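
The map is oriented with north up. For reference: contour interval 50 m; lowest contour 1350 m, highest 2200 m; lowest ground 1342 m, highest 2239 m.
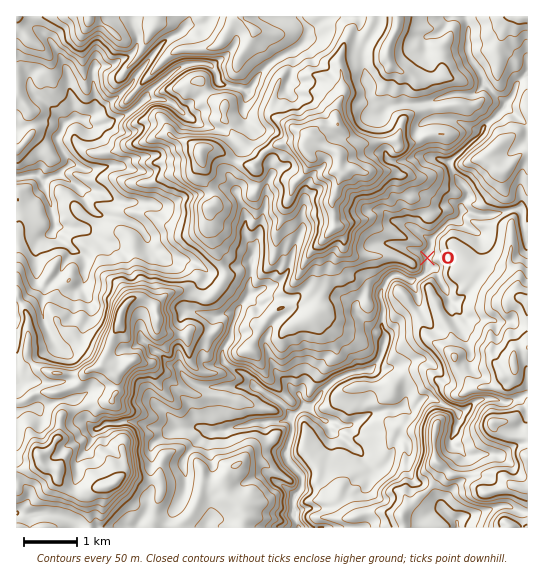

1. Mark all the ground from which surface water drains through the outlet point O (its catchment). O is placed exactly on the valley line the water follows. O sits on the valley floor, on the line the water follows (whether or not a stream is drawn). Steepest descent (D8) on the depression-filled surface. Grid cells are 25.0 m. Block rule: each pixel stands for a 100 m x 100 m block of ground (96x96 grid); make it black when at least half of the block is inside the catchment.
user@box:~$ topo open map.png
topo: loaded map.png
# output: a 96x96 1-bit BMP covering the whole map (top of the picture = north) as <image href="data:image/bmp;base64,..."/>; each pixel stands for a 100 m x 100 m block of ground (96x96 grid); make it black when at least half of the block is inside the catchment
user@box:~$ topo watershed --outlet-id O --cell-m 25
<image width="96" height="96" href="data:image/bmp;base64,Qk2+BAAAAAAAAD4AAAAoAAAAYAAAAGAAAAABAAEAAAAAAIAEAAATCwAAEwsAAAIAAAAAAAAA////AAAAAAAAAAAAAAAAAAAAAAAAAAAAAAAAAAAAAAAAAAAAAAAAAAAAAAAAAAAAAAAAAAAAAAAAAAAAAAAAAAAAAAAAAAAAAAAAAAAAAAAAAAAAAAAAAAAAAAAAAAAAAAAAAAAAAAAAAAAAAAAAAAAAAAAAAAAAAAAAAAAAAAAAAAAAAAAAAAAAAAAAAAAAAAAAAAAAAAAAAAAAAAAAAAAAAAAAAAAAAAAAAAAAAAAAAAAAAAAAAAAAAAAAAAAAAAAAAAAAAAAAAAAAAAAAAAAAAAAAAAAAAAAAAAAAAAAAAAAAAAAAAAAAAAAAAAAAAAAAAAAAAAAAAAAAAAAAAAAAAAAAAAAAAAAAAAAAAAAAAAAAAAAAAAAAAAAAAAAAAAAAAAAAAAAAAAAAAAAAAAAAAAAAAAAAAAAAAAAAAAAAAAAAAAAAAAAAAAAAAAAAAAAAAAAAAAAAAAAAAAAAAAAAAAAAAAAAAAAAAAAAAAAAAAAAAAAAAAAAAAAAAAAAAAAAAAAAAAAAAAAAAAAAAAAAAAAAAAAAAAAAAAAAAAAAAAAAAAAAAAAAAAAAAAAAAAAAAAAAAAAAAAAAAAAAAAAAAAAAAAAAAAAAAAAAAAAAAAAAAAAAAAAAAAAAAAAAAAAAAAAAAAAAAAAAAAAAAAAAAAAAAAAAAAAAAAAAAAAAAAAAAAAAAAAAAAAAAAAAAAAAAAAAAAcAAAAAAAAAAAAAAA8AAAAAAAAAAAAAAB8AAAAAAAAAAAAAAD8AAAAAAAAAAAAAAH8AAAAAAAAAAAAAB/8AAAAAAAAAAAAAD/8AAAAAAAAAAAD7//8AAAAAAAAAAf////8AAAAAAAAAA/////8AAAAAAAAAB/////8AAAAAAAAAB/////8AAAAAAAAAB/////8AAAAAAAAAD/////8AAAAAAAAAH/////8AAAAAAAAAD/////8AAAAAAAAAH/////8AAAAAAAAAH/////8AAAAAAAAAH/////8AAAAAAAAAD/////8AAAAAAAAAD/////8AAAAAAAAAD/////8AAAAAAAAAB/////8AAAAAAAAAB/////8AAAAAAAAAD/////8AAAAAAAAAD/////8AAAAAAAAAB/////8AAAAAAAAAD/////8AAAAAAAAAP/////8AAAAAAAAA//////8AAAAAAAAA//////8AAAAAAAAA//////8AAAAAAAAAD/////8AAAAAAAAAD/////8AAAAAAAAAD/////8AAAAAAAAAD/////8AAAAAAAAAD/////8AAAAAAAAAB/////8AAAAAAAAAB/////8AAAAAAAAAB/////8AAAAAAAAAB/////8AAAAAAAAAB/////8AAAAAAAAAB/////8AAAAAAAAAB/////8AAAAAAAAAD/////8AAAAAAAAAB/////8AAAAAAAAAB/////8AAAAAAAAAAP////8AAAAAAAAAAH////8AAAAAAAAAAH////8AAAAAAAAAAD////8AAAAAAAAAAD////8AAAAAAAAAAB////8="/>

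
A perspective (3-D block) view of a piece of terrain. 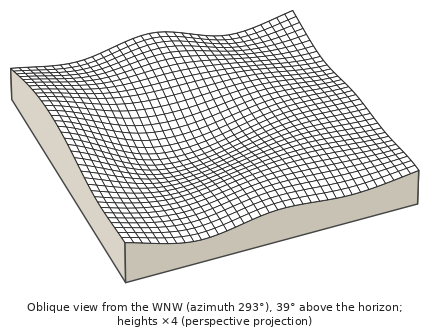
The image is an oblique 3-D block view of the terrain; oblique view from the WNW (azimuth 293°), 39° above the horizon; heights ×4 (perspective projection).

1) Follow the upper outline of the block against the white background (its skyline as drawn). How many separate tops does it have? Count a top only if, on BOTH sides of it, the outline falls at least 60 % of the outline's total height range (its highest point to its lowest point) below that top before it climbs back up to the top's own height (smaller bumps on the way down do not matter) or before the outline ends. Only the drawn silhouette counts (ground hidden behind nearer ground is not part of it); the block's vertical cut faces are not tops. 0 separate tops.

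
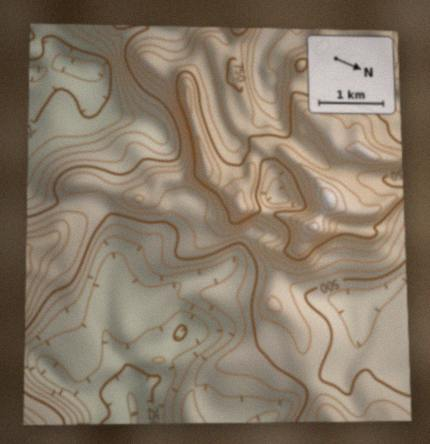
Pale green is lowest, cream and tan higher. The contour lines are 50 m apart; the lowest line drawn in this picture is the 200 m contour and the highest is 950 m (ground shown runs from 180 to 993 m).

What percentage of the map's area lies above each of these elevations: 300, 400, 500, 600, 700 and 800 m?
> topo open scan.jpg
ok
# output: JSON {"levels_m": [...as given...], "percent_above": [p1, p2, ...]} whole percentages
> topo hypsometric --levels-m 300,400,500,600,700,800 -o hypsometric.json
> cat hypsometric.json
{"levels_m": [300, 400, 500, 600, 700, 800], "percent_above": [88, 72, 52, 33, 21, 9]}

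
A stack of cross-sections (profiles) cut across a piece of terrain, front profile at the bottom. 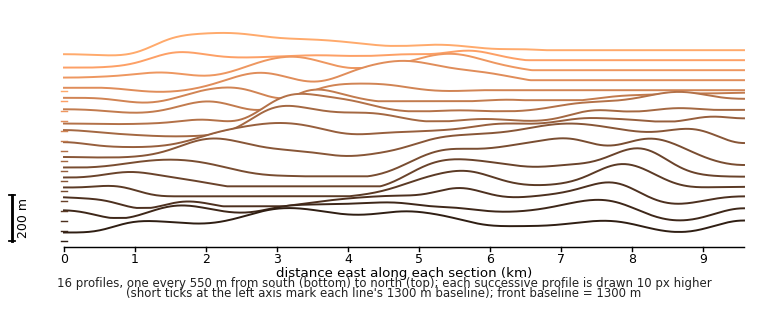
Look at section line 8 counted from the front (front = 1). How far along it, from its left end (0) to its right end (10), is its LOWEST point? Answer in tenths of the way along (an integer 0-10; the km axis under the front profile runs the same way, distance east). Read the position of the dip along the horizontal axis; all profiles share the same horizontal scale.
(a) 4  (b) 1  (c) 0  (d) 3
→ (b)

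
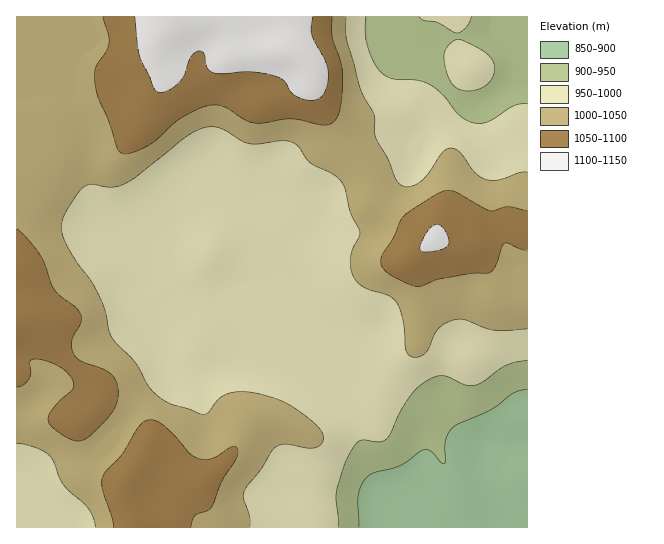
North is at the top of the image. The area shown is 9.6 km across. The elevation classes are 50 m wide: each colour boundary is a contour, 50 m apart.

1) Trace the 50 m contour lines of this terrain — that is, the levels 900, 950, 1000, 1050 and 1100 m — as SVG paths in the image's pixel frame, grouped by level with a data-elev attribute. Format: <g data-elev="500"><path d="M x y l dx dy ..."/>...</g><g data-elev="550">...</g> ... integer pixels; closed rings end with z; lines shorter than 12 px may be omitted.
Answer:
<g data-elev="900"><path d="M359 527l-1-33 4-11 7-7 6-4 24-6 26-16 6 1 10 11 4 1 0-22 4-8 4-6 38-18 23-16 13-4"/></g><g data-elev="950"><path d="M338 527l-2-36 8-25 7-16 6-7 4-3 18 2 8-4 16-31 15-20 12-8 11-3 8 1 17 8 9 0 8-3 23-17 9-3 12-2"/><path d="M527 104l-14 2-19 13-9 4-10 0-9-3-9-7-15-19-12-9-13-5-24-1-12-7-7-10-7-16-2-12 1-17"/><path d="M461 90l12 1 12-5 7-8 3-11-3-8-6-6-16-9-12-5-5 2-6 6-3 6 0 6 2 12 4 10 5 6z"/><path d="M419 17l6 4 13 2 19 10 4-1 5-5 5-10"/></g><g data-elev="1000"><path d="M250 527l0-10-6-18 0-6 3-7 14-17 10-18 6-5 6-2 24 4 10-1 4-2 2-4-1-8-9-11-22-16-13-7-17-5-19-2-15 2-8 4-10 14-6 3-34-12-16-12-6-7-12-21-24-26-6-27-7-16-7-13-17-23-11-21-2-11 3-9 11-20 8-10 8-3 22 3 13-4 12-8 48-38 11-6 9-4 8 0 7 1 21 13 8 3 9 0 23-3 9 1 7 4 12 17 24 12 9 10 8 28 9 20-9 22-1 10 2 9 4 7 6 5 26 9 9 8 5 15 4 31 3 6 8 2 7-3 5-5 5-14 4-6 7-5 9-4 11 0 20 8 10 2 32-1"/><path d="M17 444l8 0 10 3 9 4 6 5 4 6 9 23 21 18 6 8 4 8 1 8"/><path d="M527 172l-8 1-21 7-12-1-11-6-16-21-5-3-4-1-8 5-13 20-10 9-10 5-6-1-4-2-4-6-7-19-13-22-1-22-13-25-14-48-1-11 0-14"/></g><g data-elev="1050"><path d="M191 527l4-12 12-4 5-5 10-25 15-23 0-9-2-3-4 1-14 9-7 3-12-1-9-5-13-16-12-11-7-5-7-1-5 1-6 5-17 28-15 16-4 7-1 12 10 28 2 10"/><path d="M17 387l7-2 5-6 2-6-1-11 3-3 6 0 10 3 17 9 6 8 1 8-20 22-4 6-1 6 3 5 6 5 12 7 8 3 5-1 5-2 17-16 10-13 4-12-1-14-6-9-9-5-21-8-7-7-2-5 0-7 9-19 0-9-5-7-15-11-6-6-15-35-14-18-9-8"/><path d="M527 211l-18-4-19 4-35-19-6-2-6 1-14 8-26 18-10 21-10 16-2 8 2 7 8 6 19 10 9 1 22-7 29-5 20-2 5-6 7-20 3-3 4 0 12 6 6 1"/><path d="M103 17l6 18 0 8-3 8-11 18 0 17 3 11 11 25 8 25 4 6 4 1 9-2 13-6 10-6 24-22 17-9 12-4 8 0 7 2 19 12 10 4 9 0 27-4 32 6 5 0 6-2 4-5 3-8 3-32-2-16-9-25 0-20"/></g><g data-elev="1100"><path d="M421 251l16 0 10-5 2-4-1-4-6-11-7-2-6 5-8 15-1 4z"/><path d="M135 17l4 38 15 34 4 3 9-1 11-8 6-8 7-18 4-4 4-2 4 2 4 14 6 6 9 1 28-2 23 3 11 6 6 10 5 4 8 4 8 1 7-1 5-5 4-8 1-9-2-15-14-28 1-17"/></g>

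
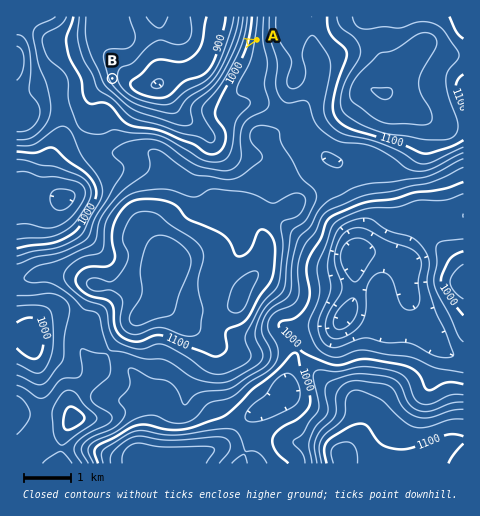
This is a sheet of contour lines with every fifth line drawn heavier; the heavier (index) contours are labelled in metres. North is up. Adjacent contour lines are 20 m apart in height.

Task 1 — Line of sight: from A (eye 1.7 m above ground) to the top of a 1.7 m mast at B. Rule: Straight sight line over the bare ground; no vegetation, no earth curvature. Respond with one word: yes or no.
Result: yes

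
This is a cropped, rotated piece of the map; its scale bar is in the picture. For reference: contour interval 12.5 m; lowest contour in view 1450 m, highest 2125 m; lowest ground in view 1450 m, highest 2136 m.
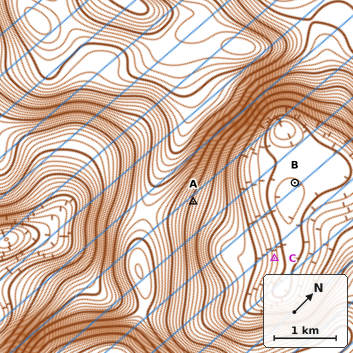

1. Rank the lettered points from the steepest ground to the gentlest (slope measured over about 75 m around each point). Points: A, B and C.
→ A C B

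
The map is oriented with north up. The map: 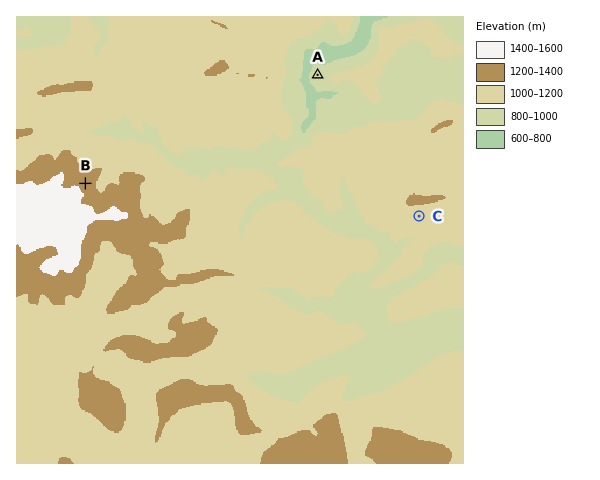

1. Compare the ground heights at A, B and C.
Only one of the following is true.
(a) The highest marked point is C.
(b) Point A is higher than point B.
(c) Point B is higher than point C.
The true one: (c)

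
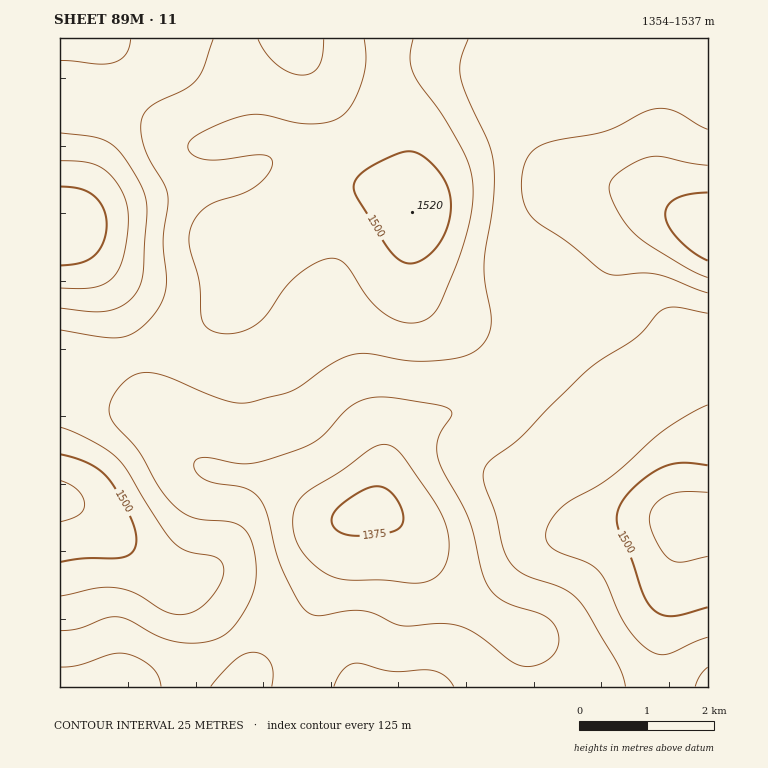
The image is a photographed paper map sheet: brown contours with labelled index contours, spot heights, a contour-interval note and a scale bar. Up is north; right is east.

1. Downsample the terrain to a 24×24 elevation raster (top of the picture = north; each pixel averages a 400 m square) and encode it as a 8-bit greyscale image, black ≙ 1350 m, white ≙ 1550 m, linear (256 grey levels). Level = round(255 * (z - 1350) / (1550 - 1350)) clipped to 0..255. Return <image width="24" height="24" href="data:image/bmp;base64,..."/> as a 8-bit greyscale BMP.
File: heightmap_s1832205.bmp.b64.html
<image width="24" height="24" href="data:image/bmp;base64,Qk12BgAAAAAAADYEAAAoAAAAGAAAABgAAAABAAgAAAAAAEACAAATCwAAEwsAAAABAAAAAAAAAAAAAAEBAQACAgIAAwMDAAQEBAAFBQUABgYGAAcHBwAICAgACQkJAAoKCgALCwsADAwMAA0NDQAODg4ADw8PABAQEAAREREAEhISABMTEwAUFBQAFRUVABYWFgAXFxcAGBgYABkZGQAaGhoAGxsbABwcHAAdHR0AHh4eAB8fHwAgICAAISEhACIiIgAjIyMAJCQkACUlJQAmJiYAJycnACgoKAApKSkAKioqACsrKwAsLCwALS0tAC4uLgAvLy8AMDAwADExMQAyMjIAMzMzADQ0NAA1NTUANjY2ADc3NwA4ODgAOTk5ADo6OgA7OzsAPDw8AD09PQA+Pj4APz8/AEBAQABBQUEAQkJCAENDQwBEREQARUVFAEZGRgBHR0cASEhIAElJSQBKSkoAS0tLAExMTABNTU0ATk5OAE9PTwBQUFAAUVFRAFJSUgBTU1MAVFRUAFVVVQBWVlYAV1dXAFhYWABZWVkAWlpaAFtbWwBcXFwAXV1dAF5eXgBfX18AYGBgAGFhYQBiYmIAY2NjAGRkZABlZWUAZmZmAGdnZwBoaGgAaWlpAGpqagBra2sAbGxsAG1tbQBubm4Ab29vAHBwcABxcXEAcnJyAHNzcwB0dHQAdXV1AHZ2dgB3d3cAeHh4AHl5eQB6enoAe3t7AHx8fAB9fX0Afn5+AH9/fwCAgIAAgYGBAIKCggCDg4MAhISEAIWFhQCGhoYAh4eHAIiIiACJiYkAioqKAIuLiwCMjIwAjY2NAI6OjgCPj48AkJCQAJGRkQCSkpIAk5OTAJSUlACVlZUAlpaWAJeXlwCYmJgAmZmZAJqamgCbm5sAnJycAJ2dnQCenp4An5+fAKCgoAChoaEAoqKiAKOjowCkpKQApaWlAKampgCnp6cAqKioAKmpqQCqqqoAq6urAKysrACtra0Arq6uAK+vrwCwsLAAsbGxALKysgCzs7MAtLS0ALW1tQC2trYAt7e3ALi4uAC5ubkAurq6ALu7uwC8vLwAvb29AL6+vgC/v78AwMDAAMHBwQDCwsIAw8PDAMTExADFxcUAxsbGAMfHxwDIyMgAycnJAMrKygDLy8sAzMzMAM3NzQDOzs4Az8/PANDQ0ADR0dEA0tLSANPT0wDU1NQA1dXVANbW1gDX19cA2NjYANnZ2QDa2toA29vbANzc3ADd3d0A3t7eAN/f3wDg4OAA4eHhAOLi4gDj4+MA5OTkAOXl5QDm5uYA5+fnAOjo6ADp6ekA6urqAOvr6wDs7OwA7e3tAO7u7gDv7+8A8PDwAPHx8QDy8vIA8/PzAPT09AD19fUA9vb2APf39wD4+PgA+fn5APr6+gD7+/sA/Pz8AP39/QD+/v4A////AFtVU19ve4OCeneAhIGBfHBlYmZue42ThW9pZ3J8fn59dG92dG5wbWVdW2FwhpylmoiAgJCZkYJ2amJmZF1cXVtaXWZ7lrC7t6Canaeroo93YlNNTUlIT1pmcHqMor3NzLq3t7Goo5Z3Vj80MzM2Rl55i5WdrMfb3NHOxa2ZkotvSS4jIiQsRGWEmKOquNLk6OHWv5yBd3NjRiweGh8wTm+HlqCqu9bm6tzLq4VrYmBbUEEwIylCYHqKkpabqcLU17+uk3RkYGJiXVdKOjxTaXiEjZCPlaa2uZ+Qe2tobHJxbGRZTEtYY2p0goqLjZahppSIdW5zen9+enFkXFxgYmVsd4KHio+WnZiQgX6EiYmGhH50cHFzcnBvc3mBh4uPlo+KhouTl5aRjYmEg4eJhn92cnJ2foWLkHJudISWoKSelI6OlJ2dk4Z5cGtqcHuFh0pMWnWRo6qnm5OWoq6rmoZ0amdlZm90aiUwSm+Spq6upp2eq7q4o4ZwZ2VhXVtROQ0eQXCWqrC0s6uotcnKsYtvZWFaUEItFQwcP2yRo6mvtrW0wtTVvJNwX1dPQzIfESEtS3KOmp2jrba8xtDOupZxWE1GPjMqJ0FIYYSZn5+fpK20vMLAr5FyXFJNSEA+Q2Blc4qZoKOioqOnsLi1oYVxZ2RhW1JRWW5xd4CJkZmbl5WcqbCnknpua2xua2ViaGlpbXR7hIyMhIWSo6eah3ZsaWlscHFycVtZYG52f4WBeX2PoaSXhnhuamhob3h6dA=="/>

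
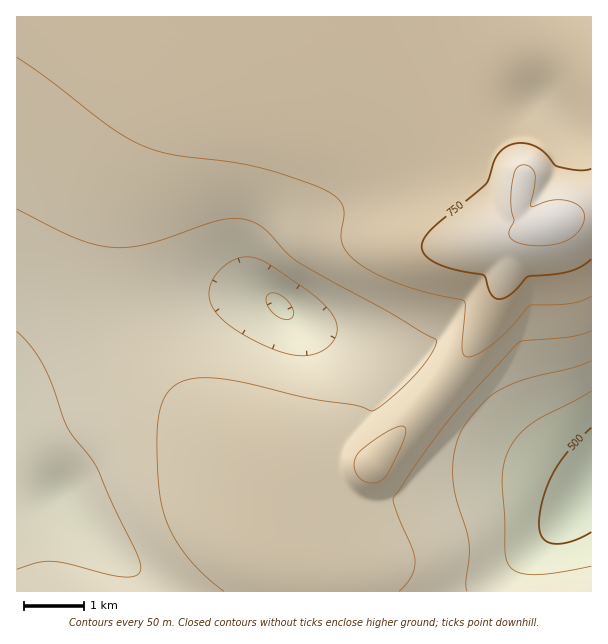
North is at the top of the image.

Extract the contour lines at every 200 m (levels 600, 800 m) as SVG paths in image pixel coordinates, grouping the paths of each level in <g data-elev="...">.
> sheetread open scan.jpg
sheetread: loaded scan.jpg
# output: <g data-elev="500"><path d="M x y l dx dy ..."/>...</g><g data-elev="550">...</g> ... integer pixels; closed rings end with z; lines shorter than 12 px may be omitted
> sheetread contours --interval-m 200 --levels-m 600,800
<g data-elev="600"><path d="M467 591l-1-9 3-25 0-15-13-45-3-23 2-24 7-21 21-26 9-8 9-6 24-10 47-11 19-7"/><path d="M290 354l-21-7-25-12-18-12-11-12-6-12 1-12 6-13 12-11 9-5 8-1 9 1 9 3 48 32 12 10 9 11 4 9 1 7-2 8-5 7-8 6-10 4-10 1z"/><path d="M17 331l15 16 12 19 9 20 13 39 6 10 18 22 7 11 16 38 23 46 5 15-1 5-2 3-10 2-17-2-42-11-16-3-15 2-21 6"/></g><g data-elev="800"><path d="M526 245l23 0 18-5 7-4 6-6 4-8 1-6-2-6-4-4-13-6-15 0-20 7 0-3 4-18 0-12-4-6-7-3-7 3-4 9-2 24 3 20-5 12 1 4 3 3z"/></g>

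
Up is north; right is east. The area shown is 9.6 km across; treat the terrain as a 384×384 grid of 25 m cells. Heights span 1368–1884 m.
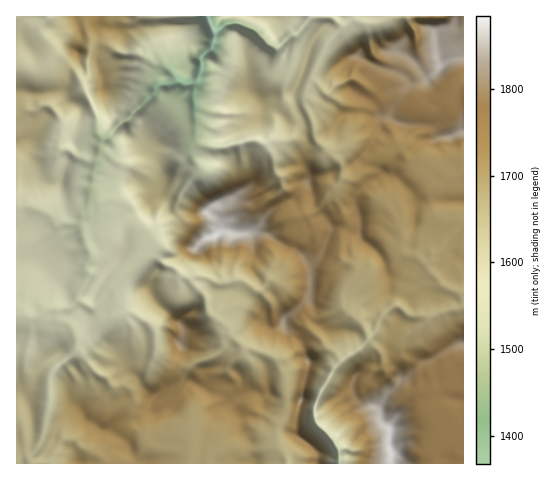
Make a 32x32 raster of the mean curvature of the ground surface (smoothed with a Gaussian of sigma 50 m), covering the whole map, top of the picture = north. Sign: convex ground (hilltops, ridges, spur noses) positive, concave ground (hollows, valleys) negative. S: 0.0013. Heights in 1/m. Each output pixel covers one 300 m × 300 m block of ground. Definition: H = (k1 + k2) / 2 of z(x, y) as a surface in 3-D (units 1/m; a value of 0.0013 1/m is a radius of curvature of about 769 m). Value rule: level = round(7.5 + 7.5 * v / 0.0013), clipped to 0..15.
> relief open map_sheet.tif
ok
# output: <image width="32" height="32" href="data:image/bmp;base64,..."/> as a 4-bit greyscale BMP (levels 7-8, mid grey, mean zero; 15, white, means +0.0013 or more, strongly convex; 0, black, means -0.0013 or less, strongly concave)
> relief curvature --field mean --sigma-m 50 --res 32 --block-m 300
<image width="32" height="32" href="data:image/bmp;base64,Qk12AgAAAAAAAHYAAAAoAAAAIAAAACAAAAABAAQAAAAAAAACAAATCwAAEwsAABAAAAAAAAAAAAAAABEREQAiIiIAMzMzAERERABVVVUAZmZmAHd3dwCIiIgAmZmZAKqqqgC7u7sAzMzMAN3d3QDu7u4A////AHdnp3eIiHh4iIZPcomqZ4iVpmdphnd4d5dW/gWHuHd3eHiKyHZneGiGW6BVeLh3d3k6qGh7l2iJmHbAqomKZ3eZK4h5XHlWmXqD8OqLlHeJmSx4dnfHupiYgvE7Zqhnd2sppWmjhmqId4TICfZMl3hotVmJhllTZ1hF7GFqZZuGiItWuXc/uWhWZ6RnRaZmnIdnd2h2S7hVmrxnu5SodmhnZ5hmZH/DZ3xtZ2VYWWVneHhXdnujhodpZqtmiIaZl3iJW2afZneIZYSahneXeGZ4iHa1TJREZIhWmnh1p4eIiIiFmVV4WVaIVbp2Vpd3iHeIdnl2Kftpd3uXloxniHiIeGh5dWd8y8qmdrfFdoeHiGdoeWdWWYhrVme0xnamd2Z4dnZek5/HZKp3Z7Vmp5mImXWGmLZHrcdmmkamWJZ3iXt1l7e5QDebNsq0ashnd3lbZYVok3eLiEq0Z7d4Z3eYVodmubk2M3RmplV5ZYdlimaWHKqIWLxmRqWmaHZpzHqTo7JbdleIm2mVmWqaqGhlS9LKJnhXeHqGZ4d4d2dou7s36YKKaHupmVhLxohnZ3VbN7l3cmSHtmWkplh4i3VnV4ebhkezprh2wrx6dpbHiVf2ZDZ4kzi6Cqc688poiJZ1p3yXeIkf0MJdRHaeOoeHaJmIiJqRgRq6N5VVJFd5"/>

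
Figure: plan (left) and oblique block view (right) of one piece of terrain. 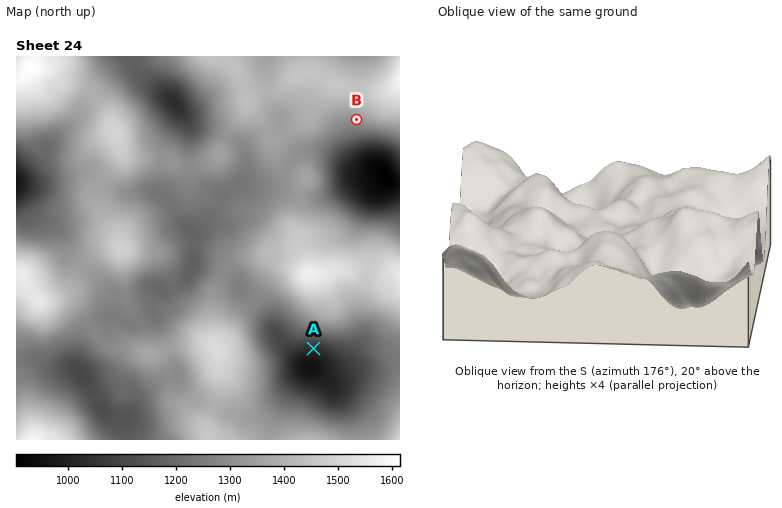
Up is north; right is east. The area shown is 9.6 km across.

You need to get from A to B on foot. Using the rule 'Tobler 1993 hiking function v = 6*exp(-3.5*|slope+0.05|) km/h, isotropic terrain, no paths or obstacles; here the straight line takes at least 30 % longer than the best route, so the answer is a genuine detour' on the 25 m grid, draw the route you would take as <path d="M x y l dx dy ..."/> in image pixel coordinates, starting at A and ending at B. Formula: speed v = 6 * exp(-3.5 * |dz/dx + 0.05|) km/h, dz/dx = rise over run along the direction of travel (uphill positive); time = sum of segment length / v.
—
<path d="M314 348l-2 0-14-8-4-4-16-32-4-4-20-42 0-6 34-70 0-4 10-18 20-20 8-4 4-4 26-12"/>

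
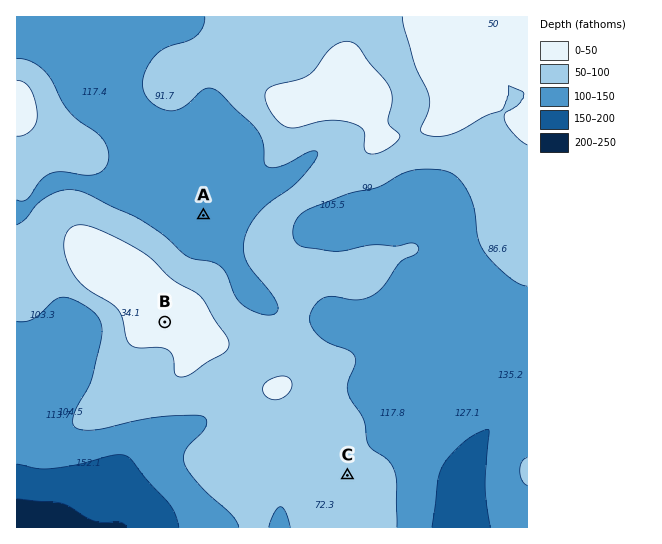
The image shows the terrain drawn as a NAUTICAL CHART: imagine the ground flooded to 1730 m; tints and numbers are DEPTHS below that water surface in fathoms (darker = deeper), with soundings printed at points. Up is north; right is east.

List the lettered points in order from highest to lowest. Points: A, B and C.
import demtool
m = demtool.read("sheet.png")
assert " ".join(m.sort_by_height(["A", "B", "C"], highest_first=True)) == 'B C A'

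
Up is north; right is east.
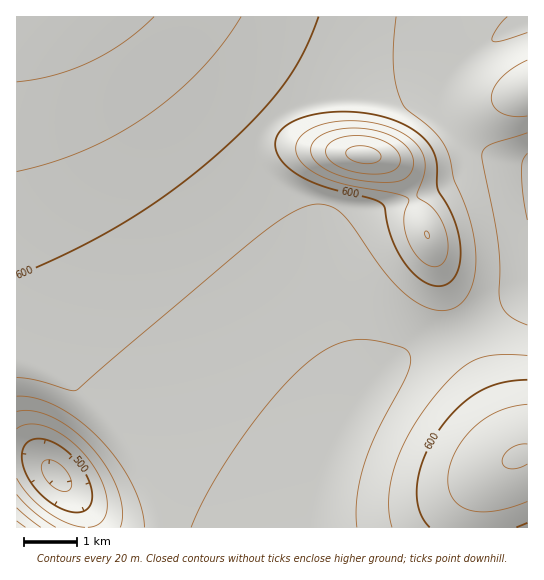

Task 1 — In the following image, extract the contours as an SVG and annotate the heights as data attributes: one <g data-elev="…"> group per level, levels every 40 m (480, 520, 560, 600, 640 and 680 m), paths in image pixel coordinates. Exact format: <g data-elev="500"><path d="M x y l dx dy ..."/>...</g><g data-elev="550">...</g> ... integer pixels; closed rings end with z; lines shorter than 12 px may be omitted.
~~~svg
<g data-elev="480"><path d="M63 491l-9-4-9-9-4-11 1-4 3-2 5-1 7 2 6 5 5 7 3 7 0 6-2 4z"/></g><g data-elev="520"><path d="M85 527l-18-4-20-12-17-14-13-19"/><path d="M17 429l6-4 8-1 10 1 10 4 21 13 19 20 12 23 3 10 1 11-1 8-4 7-7 5-7 1"/></g><g data-elev="560"><path d="M41 527l-24-19"/><path d="M191 527l15-32 23-38 28-39 28-33 22-22 20-14 19-8 19-2 17 3 21 6 6 5 2 8-5 16-27 52-14 33-8 35 0 30"/><path d="M17 396l18 2 22 8 21 14 21 18 18 21 15 24 9 24 3 20"/><path d="M527 325l-18-10-6-6-3-7-2-60-16-87 2-6 6-4 37-12"/><path d="M527 33l-25 8-9 0-1-3 3-7 12-14"/></g><g data-elev="600"><path d="M527 380l-26 3-23 9-21 17-20 24-14 26-6 27 0 12 2 12 4 9 7 8"/><path d="M436 286l10-1 9-8 5-14 0-16-2-13-4-15-16-30-1-23-2-11-4-8-6-8-12-10-16-8-20-6-22-3-22 0-20 3-18 5-13 9-5 8-2 9 3 9 7 10 13 10 17 8 19 7 36 8 12 5 3 4 7 31 10 21 8 11 9 8 8 5z"/><path d="M17 276l56-25 49-27 45-30 44-35 40-37 31-35 21-33 16-37"/></g><g data-elev="640"><path d="M527 444l-8 1-9 4-5 5-3 7 2 5 6 3 8-1 9-4"/><path d="M427 238l2 0 0-3-3-4-1 3z"/><path d="M374 182l25-1 7-3 5-6 3-9-2-9-6-8-8-7-11-5-12-4-25-2-12 1-12 4-8 4-6 6-1 7 1 7 5 6 7 6 22 8z"/><path d="M17 82l37-7 36-13 34-20 30-25"/></g><g data-elev="680"><path d="M362 163l15-1 4-4-1-4-6-5-9-3-11 0-7 4-1 4 3 4z"/></g>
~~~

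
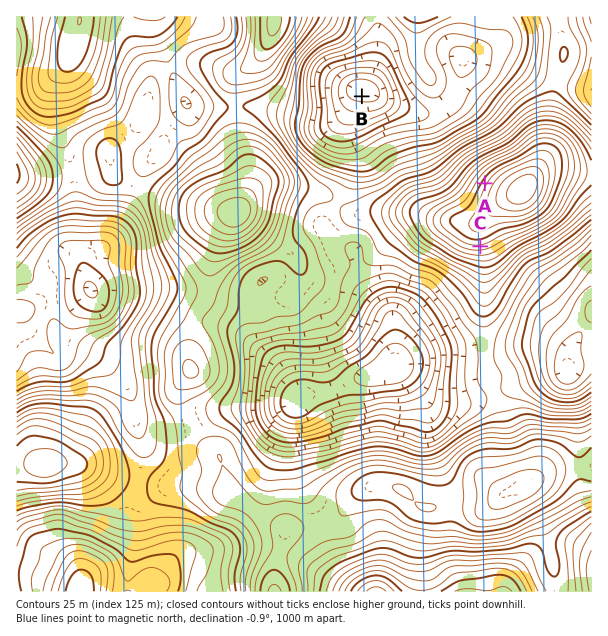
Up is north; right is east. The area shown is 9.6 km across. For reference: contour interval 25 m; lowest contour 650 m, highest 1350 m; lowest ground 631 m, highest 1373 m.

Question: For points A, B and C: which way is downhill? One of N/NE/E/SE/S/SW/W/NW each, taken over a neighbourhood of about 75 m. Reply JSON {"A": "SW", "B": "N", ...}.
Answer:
{"A": "NW", "B": "N", "C": "S"}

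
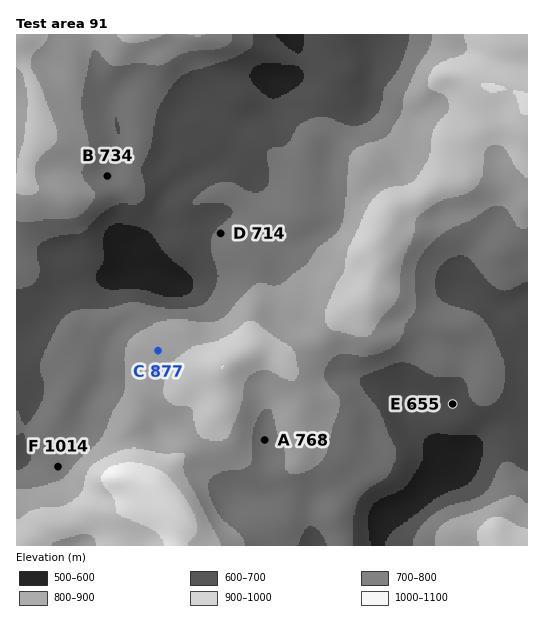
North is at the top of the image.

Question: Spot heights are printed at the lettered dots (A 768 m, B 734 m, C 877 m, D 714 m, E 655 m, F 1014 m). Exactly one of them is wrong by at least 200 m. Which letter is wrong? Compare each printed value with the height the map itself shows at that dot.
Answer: F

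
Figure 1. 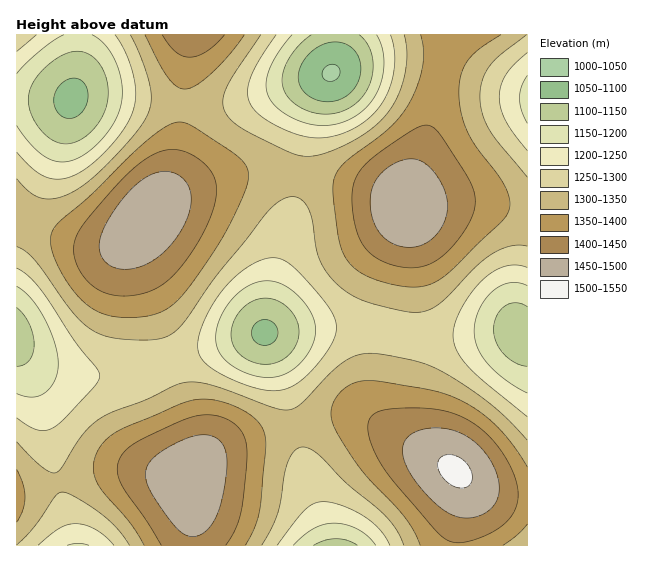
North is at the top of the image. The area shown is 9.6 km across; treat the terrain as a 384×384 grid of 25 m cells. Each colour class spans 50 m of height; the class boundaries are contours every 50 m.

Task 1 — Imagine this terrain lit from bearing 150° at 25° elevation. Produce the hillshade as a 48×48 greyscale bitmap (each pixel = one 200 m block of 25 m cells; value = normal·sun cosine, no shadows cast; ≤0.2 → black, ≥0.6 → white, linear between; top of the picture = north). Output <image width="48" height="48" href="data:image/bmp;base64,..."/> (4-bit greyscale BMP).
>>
<image width="48" height="48" href="data:image/bmp;base64,Qk32BAAAAAAAAHYAAAAoAAAAMAAAADAAAAABAAQAAAAAAIAEAAATCwAAEwsAABAAAAAAAAAAAAAAABEREQAiIiIAMzMzAERERABVVVUAZmZmAHd3dwCIiIgAmZmZAKqqqgC7u7sAzMzMAN3d3QDu7u4A////AO7d3MupmIiZq7zN3e7u7ty5iIiJq83d7t3d3MupmIiZq7zM3d3u7dy6mIiZq8zd3dzMzLuqmYmZqrvMzMzd3My6qZmaq8zd3cu7u7qpmZmZqru7u7u7zLu6qZmaq7zMzKqqqqmZmYiZmqu7u7u7u7qqqZmaqru7u5mZmZiIiIiImqu7u7qqqqqqmZmZmqqqqoiIiHd3d3d4iaq7u7qqmZmZmZiImZmZmYh3dmZmZmZniJq7u7qqmZmZiIiIiIiZiHd2ZlVVVVVWd4mru7qqmZiIh3d3d3eIiHdmVVRERERFVniaqqqpmYiId2ZmZmd3d2ZmVUREMzM0RWeImZmZmIiHdmVVVVZnd2ZmVUREMzMzNFZneIiIiId3ZlVERVVmZ2ZmVVVEQzMzM0RVZmZnd3d2ZVVERFVmZmZmZlVVVEMzMzREREVVVmZmZVVERVVmZmZmZmZmZVVERDMzMzM0RVVmVVVVVVZmZlZmZ3d3d2ZlVUQzMiIiNEVVVVVVZmZmZlZmd4iZmIh3ZmVEMiIiM0VVZmZmd3d2ZmZneJmqqpmYiHdlQzIiM0VWZmd3eIh3d2ZniJqru6qqqpmHZUMzNFVmd3eImZmId3d3iaq7u7u7u7uph2VUVWZ3iIiZqqqZiIh4iau8zMzMzMzLqYdmZneImZmqu7u6mYiImau8zMzN3d3dy6mHeImZmqq7vMzLqpmImau8zMzN3u7u3LqZiZmqq7u8zd3cu6mZmaq7zMzN3u7u3LqpmZqru7zM3d3dzKqZiZq7vMzN3e7u3LupmZqrvMzN3u7t3KqYiJmru8zM3d7t3LqZmZqrvMzd3u7t3KmYd4iau7zM3d3dzLqYiJmqvMzd3u7t3KmHd3eJq7zMzd3cy6mId4iaq8zN3e7dzKmHZmZ4mrvMzMzMu6mHd3iJqrzM3d3cy5h2VUVniau8zMzMu6mHd3eImqu8zMzMu5hlRDRFeJq7vMzLu6mId2Z3iaq7u7u7uodlQyI0V4mqu7u7u6qYd2ZneJmqqqqqqYdkMiEjRWiZqru7u6qYd2ZmZ4iZmqqpmXdkMhERJFZ4maqqqqqYdmVVZniJmZmZiHZkMhAAEkVniJmaqqmYdlREVWeIiIiIiHZlMhAAEjRWd4iImZiHZUMzRWZ4iIiIh3dlQhAAASRWZ3d3h3dmVDIiNFZ4iIiHd3dlQyEAASNVZ3d3dmZUMhERI0Z4iIiHd3d2VDIREjRWZ3d2ZlVDIQAAEkV4iYiIiIiHZUMiIjRmd3d3ZlVDIQAAAjV4mZmIiJmYdlQzM0VniJiHdmVDIQAAATV4mZmZmaqph2VERFZ4mqqZiHZUMhAAATVomqqqqru6qXZVVWeJq7u6qZh2VDEQEjVomqu7u8zLupdmZniavMzMy7qphlMiIjVomrvMzN3cy6h3ZniavN3d3dzLqXZDM0VomrzN3e7dzKmHd3iavN3u7u7dy5hlREVom8zd3u7t3LqYd4iavN3u7v/u3LqHZVZ4m83e7u7u3LqYiIiavM3u7v/+7cqYdmZ4m83e7g=="/>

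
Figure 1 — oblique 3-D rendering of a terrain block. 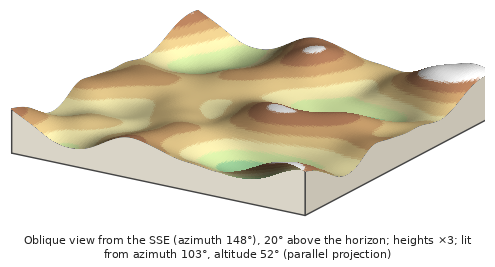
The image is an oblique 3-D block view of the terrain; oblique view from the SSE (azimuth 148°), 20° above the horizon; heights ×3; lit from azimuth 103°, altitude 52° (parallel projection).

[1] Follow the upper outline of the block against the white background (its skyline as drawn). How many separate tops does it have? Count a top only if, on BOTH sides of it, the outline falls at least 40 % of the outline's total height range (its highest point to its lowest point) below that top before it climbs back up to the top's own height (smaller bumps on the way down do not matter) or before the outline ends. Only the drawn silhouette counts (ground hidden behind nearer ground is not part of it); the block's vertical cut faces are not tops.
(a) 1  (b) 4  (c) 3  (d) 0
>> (a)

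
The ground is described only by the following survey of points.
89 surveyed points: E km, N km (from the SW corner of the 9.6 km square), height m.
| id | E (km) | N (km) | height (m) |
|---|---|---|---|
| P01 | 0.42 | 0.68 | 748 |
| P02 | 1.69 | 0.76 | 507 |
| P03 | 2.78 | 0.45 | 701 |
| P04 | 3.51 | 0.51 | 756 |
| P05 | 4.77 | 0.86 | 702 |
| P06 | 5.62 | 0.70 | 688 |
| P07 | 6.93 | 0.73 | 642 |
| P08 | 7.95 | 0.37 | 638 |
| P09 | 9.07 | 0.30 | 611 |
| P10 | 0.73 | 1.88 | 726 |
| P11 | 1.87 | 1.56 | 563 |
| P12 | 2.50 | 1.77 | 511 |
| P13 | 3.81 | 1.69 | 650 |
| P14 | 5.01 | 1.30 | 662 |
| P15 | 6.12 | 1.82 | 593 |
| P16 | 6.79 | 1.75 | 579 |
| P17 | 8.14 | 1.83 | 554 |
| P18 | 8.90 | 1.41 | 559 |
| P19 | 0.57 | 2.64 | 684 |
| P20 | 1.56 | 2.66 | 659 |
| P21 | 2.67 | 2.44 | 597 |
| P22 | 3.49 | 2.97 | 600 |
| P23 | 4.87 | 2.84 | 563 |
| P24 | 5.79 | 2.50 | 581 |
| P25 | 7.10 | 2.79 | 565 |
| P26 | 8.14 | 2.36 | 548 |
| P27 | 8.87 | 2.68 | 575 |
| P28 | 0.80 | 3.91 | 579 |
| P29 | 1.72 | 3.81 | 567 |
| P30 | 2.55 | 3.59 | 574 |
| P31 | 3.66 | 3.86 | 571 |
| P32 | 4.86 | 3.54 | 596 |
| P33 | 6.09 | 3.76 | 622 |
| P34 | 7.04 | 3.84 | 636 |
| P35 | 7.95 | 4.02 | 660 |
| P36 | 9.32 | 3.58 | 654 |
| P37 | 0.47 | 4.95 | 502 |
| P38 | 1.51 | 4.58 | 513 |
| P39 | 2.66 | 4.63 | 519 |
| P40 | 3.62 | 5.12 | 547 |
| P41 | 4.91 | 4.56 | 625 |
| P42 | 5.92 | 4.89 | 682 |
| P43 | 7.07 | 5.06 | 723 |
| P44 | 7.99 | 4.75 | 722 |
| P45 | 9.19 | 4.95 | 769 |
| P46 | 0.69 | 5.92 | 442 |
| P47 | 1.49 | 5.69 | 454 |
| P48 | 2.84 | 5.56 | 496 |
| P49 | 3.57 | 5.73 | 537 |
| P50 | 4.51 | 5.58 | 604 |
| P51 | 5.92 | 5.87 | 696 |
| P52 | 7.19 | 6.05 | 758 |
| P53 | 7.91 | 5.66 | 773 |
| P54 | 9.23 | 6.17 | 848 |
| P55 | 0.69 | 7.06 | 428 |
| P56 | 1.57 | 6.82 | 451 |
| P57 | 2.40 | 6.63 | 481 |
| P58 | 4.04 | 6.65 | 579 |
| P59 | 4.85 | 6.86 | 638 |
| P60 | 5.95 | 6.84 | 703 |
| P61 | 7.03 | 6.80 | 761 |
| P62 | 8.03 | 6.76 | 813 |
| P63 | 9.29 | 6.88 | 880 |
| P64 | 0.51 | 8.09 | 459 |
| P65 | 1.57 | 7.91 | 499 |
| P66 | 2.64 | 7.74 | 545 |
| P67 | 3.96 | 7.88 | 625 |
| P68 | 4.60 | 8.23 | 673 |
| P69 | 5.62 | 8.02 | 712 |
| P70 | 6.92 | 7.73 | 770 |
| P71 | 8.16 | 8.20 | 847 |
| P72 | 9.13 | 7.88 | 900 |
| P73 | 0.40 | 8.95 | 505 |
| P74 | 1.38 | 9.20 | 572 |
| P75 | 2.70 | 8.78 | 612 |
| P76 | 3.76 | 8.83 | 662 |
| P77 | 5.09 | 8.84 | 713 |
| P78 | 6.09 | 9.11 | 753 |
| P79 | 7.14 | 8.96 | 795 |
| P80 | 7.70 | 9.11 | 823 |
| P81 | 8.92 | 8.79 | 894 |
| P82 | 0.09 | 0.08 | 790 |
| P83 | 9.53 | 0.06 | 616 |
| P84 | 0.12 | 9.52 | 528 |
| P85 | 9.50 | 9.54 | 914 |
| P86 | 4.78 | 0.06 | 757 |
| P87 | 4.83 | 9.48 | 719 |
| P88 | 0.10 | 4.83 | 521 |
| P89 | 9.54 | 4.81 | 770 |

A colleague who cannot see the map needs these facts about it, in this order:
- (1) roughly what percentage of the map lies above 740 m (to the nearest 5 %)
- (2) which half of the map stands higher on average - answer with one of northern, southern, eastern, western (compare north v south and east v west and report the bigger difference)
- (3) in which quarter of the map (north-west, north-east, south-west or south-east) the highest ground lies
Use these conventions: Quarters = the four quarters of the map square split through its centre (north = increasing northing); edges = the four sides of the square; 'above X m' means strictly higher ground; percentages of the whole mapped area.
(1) Ground above 740 m makes up about 20 % of the sheet.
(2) Taken as a whole, the eastern half is higher than the western.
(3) The highest ground is in the north-east quarter.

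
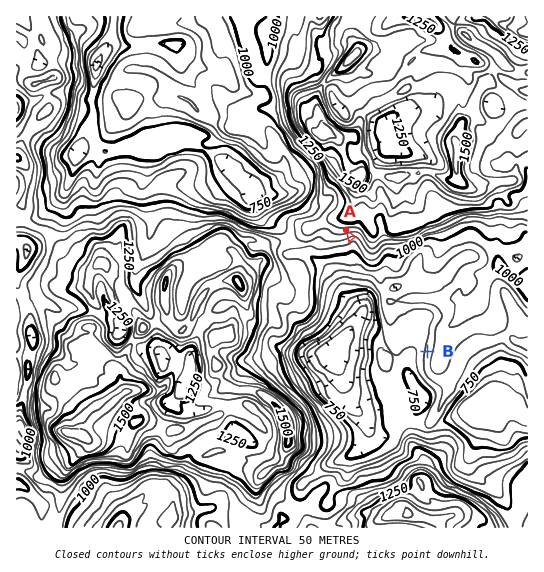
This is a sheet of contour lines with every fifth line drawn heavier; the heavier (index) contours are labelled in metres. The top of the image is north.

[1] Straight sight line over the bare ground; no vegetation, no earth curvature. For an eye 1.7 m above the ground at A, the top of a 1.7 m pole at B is in view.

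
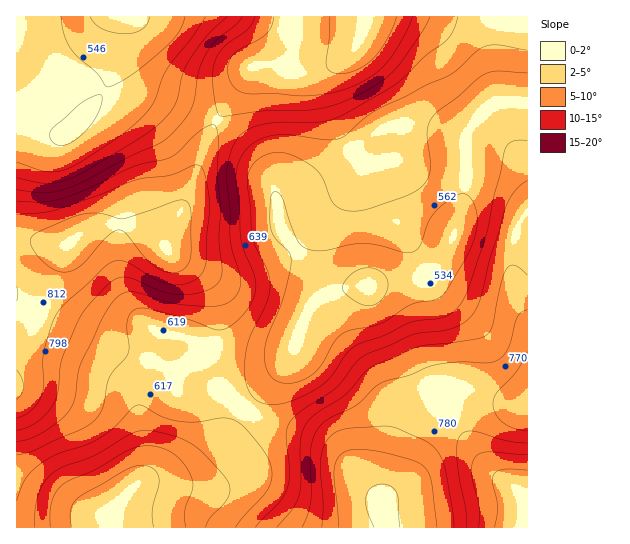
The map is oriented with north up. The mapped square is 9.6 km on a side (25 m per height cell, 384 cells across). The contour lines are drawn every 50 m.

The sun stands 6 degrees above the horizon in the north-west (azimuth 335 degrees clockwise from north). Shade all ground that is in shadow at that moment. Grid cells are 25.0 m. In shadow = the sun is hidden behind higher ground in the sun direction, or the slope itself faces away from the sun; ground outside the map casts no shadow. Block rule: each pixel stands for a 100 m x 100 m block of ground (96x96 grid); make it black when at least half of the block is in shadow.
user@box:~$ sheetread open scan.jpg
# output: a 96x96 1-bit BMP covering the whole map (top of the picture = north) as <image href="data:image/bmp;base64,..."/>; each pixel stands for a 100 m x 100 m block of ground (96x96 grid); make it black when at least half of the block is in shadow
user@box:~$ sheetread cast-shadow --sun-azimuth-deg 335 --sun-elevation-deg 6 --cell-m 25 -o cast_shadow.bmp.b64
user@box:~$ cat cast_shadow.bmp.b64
<image width="96" height="96" href="data:image/bmp;base64,Qk2+BAAAAAAAAD4AAAAoAAAAYAAAAGAAAAABAAEAAAAAAIAEAAATCwAAEwsAAAIAAAAAAAAA////AAAAAAAD//wAAAAAAAAAAAAD//4AAAAAAAAAAAAH//8AAAAAAAAAAAAP//8AAAAAAAAAAAAP//+AAAAAAAAAAAAf//+AAAAAAAAAAAEf///AAAAAAAAAAAMf///AAAAAAAAAAA8////gAAAAAAAAAB8////wAAAAAAAAAH9////wAAAAAAAAAP9////8AAAAAAAAAf//////AAAAAAAAA///////gAAAAAAAB///////gAAAAAAAB///////gAAAAAAAB///////wAAAAAAAA///////wAAAAAAAAP//////gAAAAAAAAA//////gAAAAAAAAAH/8P4fAAAAAAAAAAD/4AAAAAAAAAAAAAD/wAAAAAAAAAAAAAD/wAAAAAAAAAAAAAA/gAAAAAAAAAAAAAAPAAAAAAAAAAAAAAAAAAAAAAAAAAAAAAAAAAAAAAAAAAAAAAAAAAAAB8AAAAAAAAAAAAAAD+AAAAAAAAAAAAAAH/+AAAAAAAAAcAAAP//AAAAAAAAA8HgA///AAAAAAAAA8/4D///gAAAAAAAAd/+P///gAAAAAAAAL//////gAAAAAAAAH//////gAAAAAAAAH//////gAAAAAAAAP//////gAAAAAAAAP//////gAAAAAAAAP//////gAAAAAAAAP//////gAAAAAAAAP//////gAAAAAAAAP//////gAAAAAAAAP/////gAAAAAAAAAP////gAAAAAAAAAAP////AAAAAAAAAAAP///+AAAAAAAAAAAH///8AAAAAAAAAAAH/wB4AAAAAAAAAAAD/gAAAAAAeAAAAAAA+AAAAAAA+AAAAAAAcAAAAAAAcAAAAAAAAAAA8AAAAAAAAAAAAAAB+AAAAAAAAAAAAAAD+AAAAAAAAAAAAAAH+AAAAAAAAAAAAAAD+AAAAAAAAAAAAAAD8wAAAAAAAAAAAAAB58AAAAAAAAAAAAAAD/gAAAAAAAAAAAAAH/8AAAAAAAAAAAAAP/+AAAAAAAAAAAAAf//gAAAAAAAAAAAAf//4AAAAAAAAAAAA///+AAAAAAAAAAAA////AAAAAAAAAAAB///////gAAAAAAAA///////wAAAAAAAA///////4AAAAAAAA///////4AAAAAAAAf//////8AAAAAAAAf//////8AAAAAAAAP//////8AAAAAAAAP//////8AAAAAAAAH//////8AAAAAAAAH//////8AAAAAAAAH//////8AAAAAAAAD///////AAAAAAAAD///////gAAAAAAAB///////wAAAAAAAA8H/////4AAAAAAAAAA/////8AAAAAAAAAAP////8EAAAAAAAAAD////8MAAAAAAAAAA///P8cAAAAAAAAAAf//H8cAAAAAAAAAAH//D4EAAAAAAAAAAD//AAAAAAAAAAAAAB/+AAAAAAAAAAAAAA/+AAAAAAAAAAAAAA/+AAAAAAAAAAAAAAf8AAAAAAAAAAAAAAP8AAAAAAAAAAAAAAH8AAAAAAAAAAAAAAH4AAA="/>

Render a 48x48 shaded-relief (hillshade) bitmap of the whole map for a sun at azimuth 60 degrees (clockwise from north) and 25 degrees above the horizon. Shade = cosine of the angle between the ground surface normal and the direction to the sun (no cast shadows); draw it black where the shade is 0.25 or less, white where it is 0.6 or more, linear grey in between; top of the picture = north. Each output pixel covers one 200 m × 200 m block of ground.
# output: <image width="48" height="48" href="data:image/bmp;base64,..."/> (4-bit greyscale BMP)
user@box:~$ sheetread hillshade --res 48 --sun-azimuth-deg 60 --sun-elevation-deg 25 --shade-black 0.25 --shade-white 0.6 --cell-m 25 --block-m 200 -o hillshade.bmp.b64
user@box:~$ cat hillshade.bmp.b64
<image width="48" height="48" href="data:image/bmp;base64,Qk32BAAAAAAAAHYAAAAoAAAAMAAAADAAAAABAAQAAAAAAIAEAAATCwAAEwsAABAAAAAAAAAAAAAAABEREQAiIiIAMzMzAERERABVVVUAZmZmAHd3dwCIiIgAmZmZAKqqqgC7u7sAzMzMAN3d3QDu7u4A////ALzcupmHZmVDNWZVVWVTIjRWeJq83u3KmLzcupiHZlVERWZlVVVCESRWeJq83u3KmbzLqYh3ZlVVVmZmZVQhASRniJq83u3LmLu6mHd3dmVVVVVmZUMQADVniZq87+3Kh6qph2d3dmVUREVWVTEAAUZ4maq97+yodoiIdmd3dlRDM0VWVDEAAleJmqvN7tuGVWd3Zmd3dkMyM0VWVCAAA2iaqrvN7bhkM1ZmZmd3ZUMiNFVmVDEAJHmqqru8y5ZCIlZ3ZmeIdUMiNFZmVEIRNomqqqqrqXQyImeId3iIdkMzVmZmZVQzV4mZmZmZl2QyM3iZmYmZhkNFZ3dnd3ZVZ4iIiJmZh1RDRImqqqqqhkRWeHd4mZh3d3d3eJmIdmVVVaq8u6qqhlVniIeJqqmHdmVmeJmHdmZmZbvNy6qZhlV4iIiau6mHZURWiIiHd3d3ZrvMy6mYh2Z4iHiby6mHVDRXiIiIiIiHZbvMu6mIiHeIiHiry6mGVERniIiImZmHVaq7uqmZmZiId3iry6l2VFZ4iIiZqqmGRJmqqqmZqpiHdnibu6l2VWeJiImqqZh1RIiaqqqqqodlVWeau6mHZniZh4mqmIdURIiJqqqqqGVDNFaJu7qHd4mZd4mph2VERXd4mZmphjISI1aKu7qYeImYdnmYdUQ0V2ZniJmYYwABNGeazMuYeImYZniHZDM0aGZWeImXQAADVoms3cuYd4mHZWd3ZDIkeVVVZ4mGIAAleavO7cqYd4h2VVZ3ZDIkeURFZ4mFIAJYq83v/cqHd3dlRFaIdTEliURFZ5l1ISR6vd7//bmHd3ZVRFeZhTEliVVWeJmGRFeaze//7Kh2ZmZVVWiqljEkiXd3eJmHZmiaze//25dlZmZVZnmqhjETZ5mYiJmYd3iavO//24ZVZmZmd4mphjESVqqpmZmYiIiJrO//2oZVVmZnd4iYdkISRcy6mZmYiIiJrf//2nZVVVZnd3iIhlMjRd3LmIiIiJiJrf//yXVVVVZnd3iJh2Q0Vt3LmHd4iZmZrf/+uGVVVVZnd3iZmHVEVsy6mHd3iamYnO/sp2VVVVZ3eImqqXVFZruqh3Z3iJmHit7bl1VEVVZ4iJqrqXVFZ6qZh3d3eIh2ec3KhlRERWeIiZq7qXVVeJmIh3d2Z3dmaKuodkQ0RniZiJqqqHVWiYiIh3d2ZmZVZ4mHZUMzRniIiImZmHZnmYd3d3d3ZmVVVmdmVDM0RneId3iIiHd4mXd3d3d3ZlVERFVVRENEVWd3d3eIiIiIiHd3d3d3ZlVDMzNEVVRFVVZ3d3d3eIh3d3d3eIiHdlQzIiI0VmZVVVZ3eIh3eIh2ZneIiIiId2VDIhI1d3dmVVZ4iZh3eIhlVYiIiJmZh2VDMiJGiIh2ZWZ4mqmHeIdlVYiJmaqZmHZUMiRXiZh2VVZ5q6qIiIdlVZmZqqqpmHZUMzVneIh2VVZ5q7qYiYdmZpmaq6qZiHZUREVmVnd2VFZ4q7upmZh3Zpmau7qYh3ZURVZUNGd2VFZ4m7uqmZh3dw=="/>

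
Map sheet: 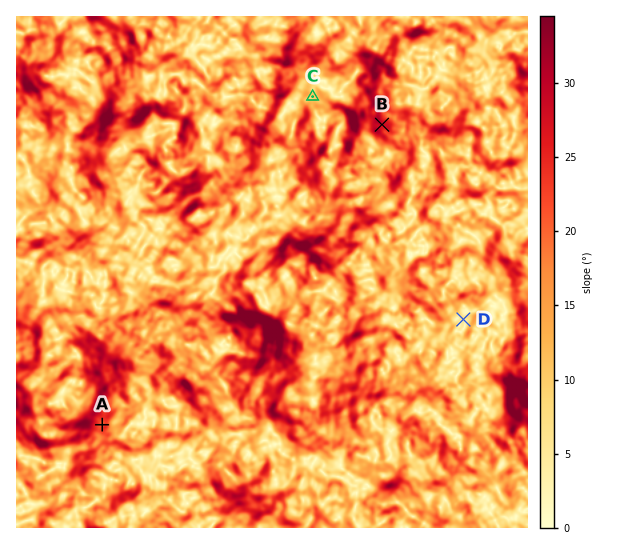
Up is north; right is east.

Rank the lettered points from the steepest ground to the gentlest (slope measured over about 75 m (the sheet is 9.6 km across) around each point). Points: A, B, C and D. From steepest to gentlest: B A C D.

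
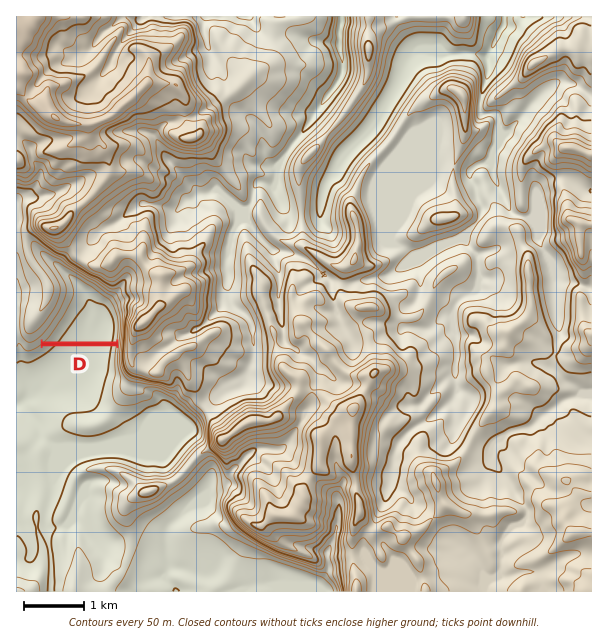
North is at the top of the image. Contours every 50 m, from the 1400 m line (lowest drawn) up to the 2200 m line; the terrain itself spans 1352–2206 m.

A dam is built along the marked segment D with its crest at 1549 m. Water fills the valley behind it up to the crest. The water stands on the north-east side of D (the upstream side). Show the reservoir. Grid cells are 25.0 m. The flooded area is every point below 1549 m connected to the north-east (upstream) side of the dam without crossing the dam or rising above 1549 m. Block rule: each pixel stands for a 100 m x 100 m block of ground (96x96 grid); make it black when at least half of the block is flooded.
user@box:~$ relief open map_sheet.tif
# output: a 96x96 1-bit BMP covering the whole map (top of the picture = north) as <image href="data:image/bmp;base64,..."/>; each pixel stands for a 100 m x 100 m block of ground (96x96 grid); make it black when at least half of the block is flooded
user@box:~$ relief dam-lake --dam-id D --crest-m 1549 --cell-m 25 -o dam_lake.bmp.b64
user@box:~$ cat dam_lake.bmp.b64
<image width="96" height="96" href="data:image/bmp;base64,Qk2+BAAAAAAAAD4AAAAoAAAAYAAAAGAAAAABAAEAAAAAAIAEAAATCwAAEwsAAAIAAAAAAAAA////AAAAAAAAAAAAAAAAAAAAAAAAAAAAAAAAAAAAAAAAAAAAAAAAAAAAAAAAAAAAAAAAAAAAAAAAAAAAAAAAAAAAAAAAAAAAAAAAAAAAAAAAAAAAAAAAAAAAAAAAAAAAAAAAAAAAAAAAAAAAAAAAAAAAAAAAAAAAAAAAAAAAAAAAAAAAAAAAAAAAAAAAAAAAAAAAAAAAAAAAAAAAAAAAAAAAAAAAAAAAAAAAAAAAAAAAAAAAAAAAAAAAAAAAAAAAAAAAAAAAAAAAAAAAAAAAAAAAAAAAAAAAAAAAAAAAAAAAAAAAAAAAAAAAAAAAAAAAAAAAAAAAAAAAAAAAAAAAAAAAAAAAAAAAAAAAAAAAAAAAAAAAAAAAAAAAAAAAAAAAAAAAAAAAAAAAAAAAAAAAAAAAAAAAAAAAAAAAAAAAAAAAAAAAAAAAAAAAAAAAAAAAAAAAAAAAAAAAAAAAAAAAAAAAAAAAAAAAAAAAAAAAAAAAAAAAAAAAAAAAAAAAAAAAAAAAAAAAAAAAAAAAAAAAAAAAAAAAAAAAAAAAAAAAAAAAAAAAAAAAAAAAAAAAAAAAAAAAAAAAAAAAAAAAAAAAAAAAAAAAAAAAAAAAAAAAAAAAAAAAAAAAAAAAAAAAAAAAAAAAAAAAAAAAAAAAAAAAAAAAAAAAAAAAAAAAAAAAAAAH/4AAAAAAAAAAAAAD/4AAAAAAAAAAAAAB/4AAAAAAAAAAAAAA/4AAAAAAAAAAAAAA/4AAAAAAAAAAAAAAfwAAAAAAAAAAAAAAfwAAAAAAAAAAAAAAPAAAAAAAAAAAAAAAOAAAAAAAAAAAAAAAcAAAAAAAAAAAAAAAQAAAAAAAAAAAAAAAAAAAAAAAAAAAAAAAAAAAAAAAAAAAAAAAAAAAAAAAAAAAAAAAAAAAAAAAAAAAAAAAAAAAAAAAAAAAAAAAAAAAAAAAAAAAAAAAAAAAAAAAAAAAAAAAAAAAAAAAAAAAAAAAAAAAAAAAAAAAAAAAAAAAAAAAAAAAAAAAAAAAAAAAAAAAAAAAAAAAAAAAAAAAAAAAAAAAAAAAAAAAAAAAAAAAAAAAAAAAAAAAAAAAAAAAAAAAAAAAAAAAAAAAAAAAAAAAAAAAAAAAAAAAAAAAAAAAAAAAAAAAAAAAAAAAAAAAAAAAAAAAAAAAAAAAAAAAAAAAAAAAAAAAAAAAAAAAAAAAAAAAAAAAAAAAAAAAAAAAAAAAAAAAAAAAAAAAAAAAAAAAAAAAAAAAAAAAAAAAAAAAAAAAAAAAAAAAAAAAAAAAAAAAAAAAAAAAAAAAAAAAAAAAAAAAAAAAAAAAAAAAAAAAAAAAAAAAAAAAAAAAAAAAAAAAAAAAAAAAAAAAAAAAAAAAAAAAAAAAAAAAAAAAAAAAAAAAAAAAAAAAAAAAAAAAAAAAAAAAAAAAAAAAAAAAAAAAAAAAAAAAAAAAAAAAAAAAAAAAAAAAAAAAAAAAAAAAAAAAAAAAAAAAAAAAAAAAAAAAAAAAAAAAAAAAAAAAAAAAAAAAAAAAAAAAAAAAAAAAAAAAAAA="/>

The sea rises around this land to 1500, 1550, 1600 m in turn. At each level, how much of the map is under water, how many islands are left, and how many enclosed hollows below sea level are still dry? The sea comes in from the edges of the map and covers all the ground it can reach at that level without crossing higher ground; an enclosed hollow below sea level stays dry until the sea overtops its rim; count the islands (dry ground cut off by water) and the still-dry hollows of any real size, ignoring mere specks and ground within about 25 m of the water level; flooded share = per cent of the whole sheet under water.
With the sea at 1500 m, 9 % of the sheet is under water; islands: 0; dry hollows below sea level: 0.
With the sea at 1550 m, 18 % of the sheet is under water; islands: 0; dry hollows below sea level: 0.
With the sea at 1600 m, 26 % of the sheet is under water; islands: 0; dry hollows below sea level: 0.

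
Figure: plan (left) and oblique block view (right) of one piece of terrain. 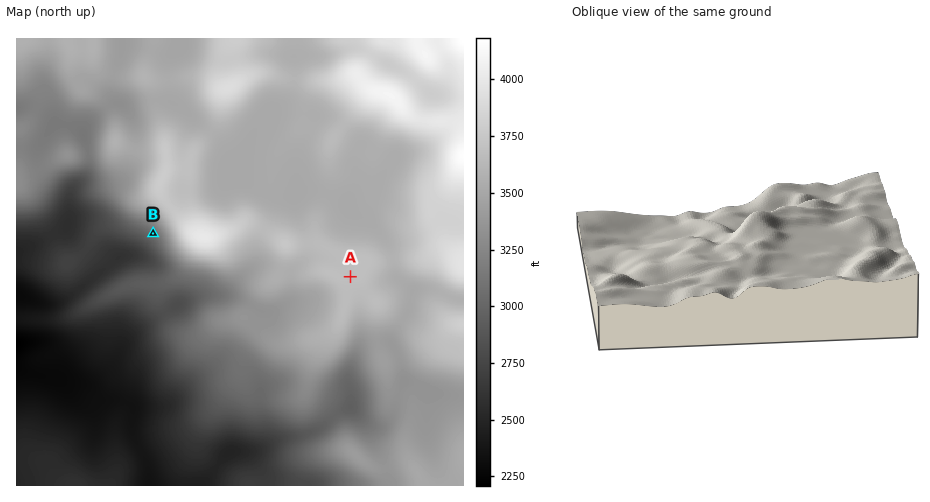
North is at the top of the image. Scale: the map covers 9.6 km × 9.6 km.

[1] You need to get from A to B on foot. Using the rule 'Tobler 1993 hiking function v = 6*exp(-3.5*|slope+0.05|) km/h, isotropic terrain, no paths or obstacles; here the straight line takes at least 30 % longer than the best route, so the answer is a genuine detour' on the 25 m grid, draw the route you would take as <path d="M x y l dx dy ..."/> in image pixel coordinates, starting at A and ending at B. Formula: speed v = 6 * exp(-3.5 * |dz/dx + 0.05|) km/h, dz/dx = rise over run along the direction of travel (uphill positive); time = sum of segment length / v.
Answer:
<path d="M350 277l-48 0-7-4-53 0-3 1-21 0-7-3-19 0-12-6-15-15-5-10-7-7"/>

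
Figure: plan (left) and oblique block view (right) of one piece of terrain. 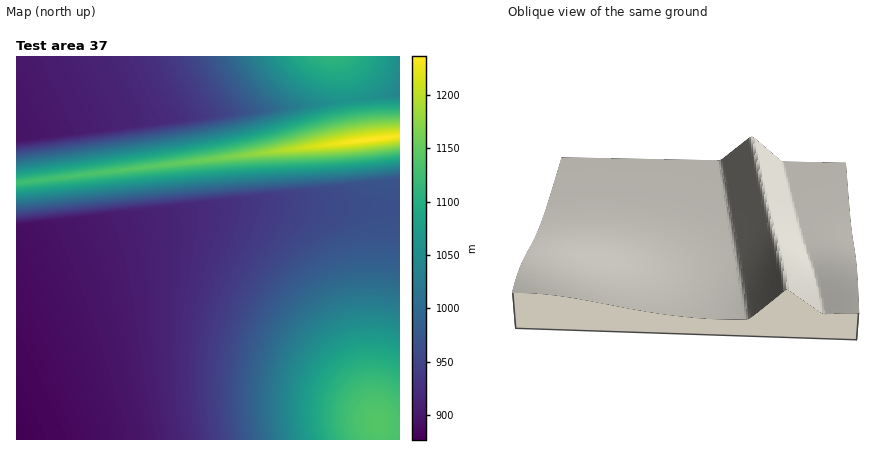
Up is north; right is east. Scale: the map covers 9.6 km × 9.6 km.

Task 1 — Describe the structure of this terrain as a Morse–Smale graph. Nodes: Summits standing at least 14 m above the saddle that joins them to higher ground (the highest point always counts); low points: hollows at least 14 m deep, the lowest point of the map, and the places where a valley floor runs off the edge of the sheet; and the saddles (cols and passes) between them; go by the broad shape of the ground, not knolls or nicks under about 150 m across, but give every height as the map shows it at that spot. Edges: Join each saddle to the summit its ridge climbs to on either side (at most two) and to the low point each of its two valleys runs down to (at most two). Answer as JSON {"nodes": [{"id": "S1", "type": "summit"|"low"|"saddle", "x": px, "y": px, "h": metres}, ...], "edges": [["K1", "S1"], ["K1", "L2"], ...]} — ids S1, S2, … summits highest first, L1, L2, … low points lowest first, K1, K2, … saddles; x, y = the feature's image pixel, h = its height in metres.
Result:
{"nodes": [
{"id": "S1", "type": "summit", "x": 374, "y": 138, "h": 1236},
{"id": "S2", "type": "summit", "x": 378, "y": 422, "h": 1140},
{"id": "S3", "type": "summit", "x": 332, "y": 56, "h": 1110},
{"id": "L1", "type": "low", "x": 18, "y": 436, "h": 877},
{"id": "L2", "type": "low", "x": 18, "y": 136, "h": 896},
{"id": "L3", "type": "low", "x": 400, "y": 94, "h": 1038},
{"id": "K1", "type": "saddle", "x": 16, "y": 182, "h": 1125},
{"id": "K2", "type": "saddle", "x": 350, "y": 100, "h": 1061},
{"id": "K3", "type": "saddle", "x": 394, "y": 208, "h": 965}],
"edges": [["K1", "S1"], ["K1", "L1"], ["K1", "L2"], ["K2", "S1"], ["K2", "S3"], ["K2", "L2"], ["K2", "L3"], ["K3", "S1"], ["K3", "S2"], ["K3", "L1"]]}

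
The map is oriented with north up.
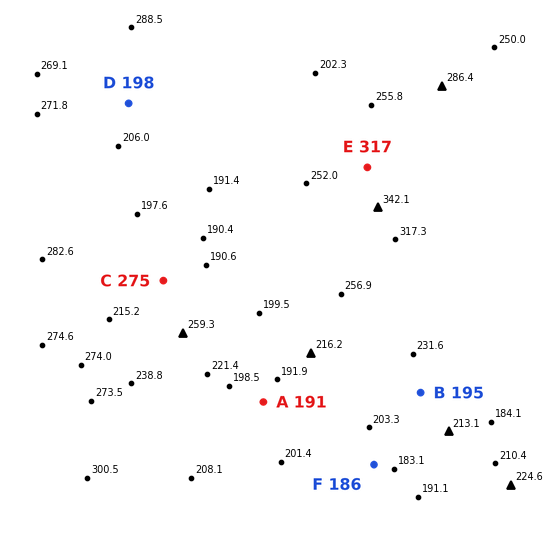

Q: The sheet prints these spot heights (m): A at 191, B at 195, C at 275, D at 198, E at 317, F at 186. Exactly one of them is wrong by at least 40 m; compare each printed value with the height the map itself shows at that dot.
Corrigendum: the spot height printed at C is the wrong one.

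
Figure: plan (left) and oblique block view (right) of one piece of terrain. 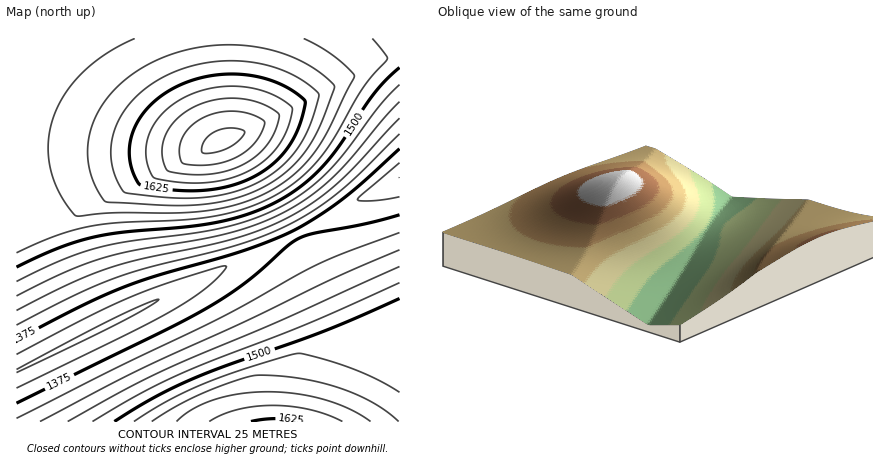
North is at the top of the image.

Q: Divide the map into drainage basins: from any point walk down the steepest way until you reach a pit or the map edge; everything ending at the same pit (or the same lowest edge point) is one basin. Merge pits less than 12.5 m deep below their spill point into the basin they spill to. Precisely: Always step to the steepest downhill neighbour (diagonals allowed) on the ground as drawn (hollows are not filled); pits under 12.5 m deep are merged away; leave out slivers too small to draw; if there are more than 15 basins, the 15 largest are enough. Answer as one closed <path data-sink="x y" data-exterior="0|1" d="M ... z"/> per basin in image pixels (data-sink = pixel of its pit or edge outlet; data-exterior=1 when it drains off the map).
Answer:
<path data-sink="106 326" data-exterior="0" d="M400 38l-384 0 0 384 298-2 17-64 11-22 0-4-17-40-53-102-16-26-22-26 78-39 72-40 16-6z"/><path data-sink="400 178" data-exterior="1" d="M400 51l-16 6-72 40-78 39 22 26 16 26 53 102 17 40 0 4-11 22-17 66 6 0 20-66 10-20 14-13 36-19z"/>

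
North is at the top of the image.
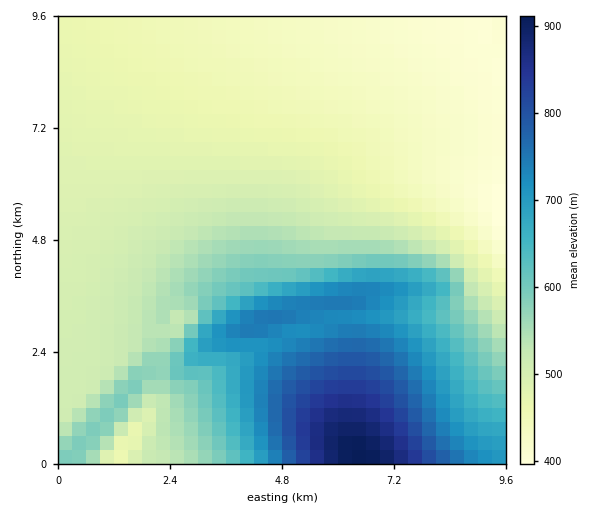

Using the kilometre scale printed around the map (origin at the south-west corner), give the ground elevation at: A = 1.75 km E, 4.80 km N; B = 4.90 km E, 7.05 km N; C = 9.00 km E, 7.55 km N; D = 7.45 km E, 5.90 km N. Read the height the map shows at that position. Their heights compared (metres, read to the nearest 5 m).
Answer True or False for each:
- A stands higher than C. True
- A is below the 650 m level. True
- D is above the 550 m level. False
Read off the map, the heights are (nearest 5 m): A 510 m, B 465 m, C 415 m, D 445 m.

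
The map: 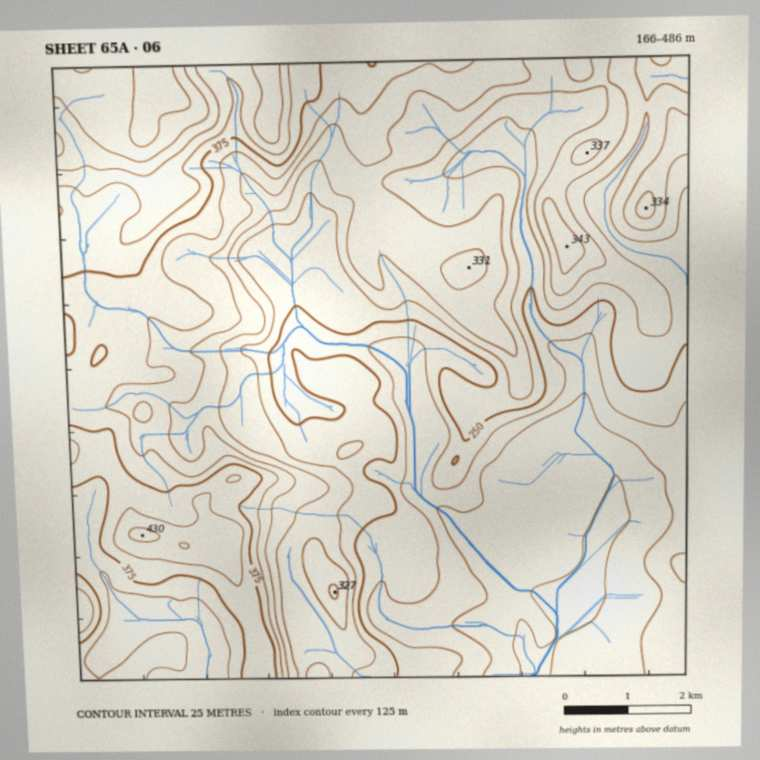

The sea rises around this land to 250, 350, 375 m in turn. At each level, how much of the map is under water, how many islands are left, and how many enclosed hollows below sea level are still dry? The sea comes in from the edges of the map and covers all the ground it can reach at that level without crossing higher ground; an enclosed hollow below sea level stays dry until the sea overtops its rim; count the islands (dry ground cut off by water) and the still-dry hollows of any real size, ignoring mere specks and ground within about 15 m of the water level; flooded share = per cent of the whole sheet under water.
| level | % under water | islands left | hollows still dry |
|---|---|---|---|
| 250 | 28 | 0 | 0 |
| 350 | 75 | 0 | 0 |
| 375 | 85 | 0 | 0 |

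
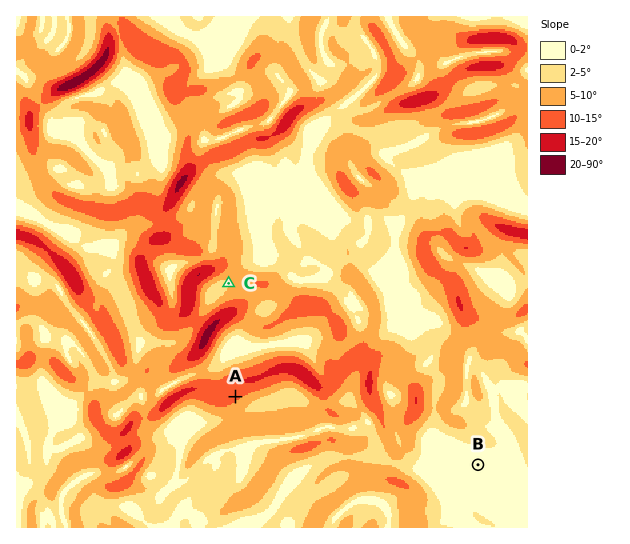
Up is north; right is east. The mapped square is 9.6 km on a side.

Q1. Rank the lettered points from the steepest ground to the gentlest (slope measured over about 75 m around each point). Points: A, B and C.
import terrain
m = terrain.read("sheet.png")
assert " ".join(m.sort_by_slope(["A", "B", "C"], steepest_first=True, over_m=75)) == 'A C B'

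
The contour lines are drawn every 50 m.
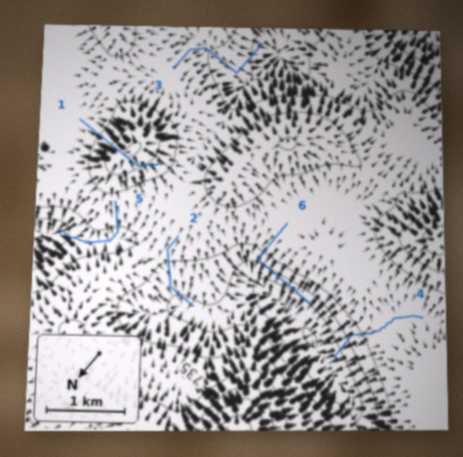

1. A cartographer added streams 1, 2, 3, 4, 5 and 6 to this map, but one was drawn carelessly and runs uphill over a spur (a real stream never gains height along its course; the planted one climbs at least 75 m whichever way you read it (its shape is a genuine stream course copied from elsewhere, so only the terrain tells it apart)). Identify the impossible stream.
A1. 1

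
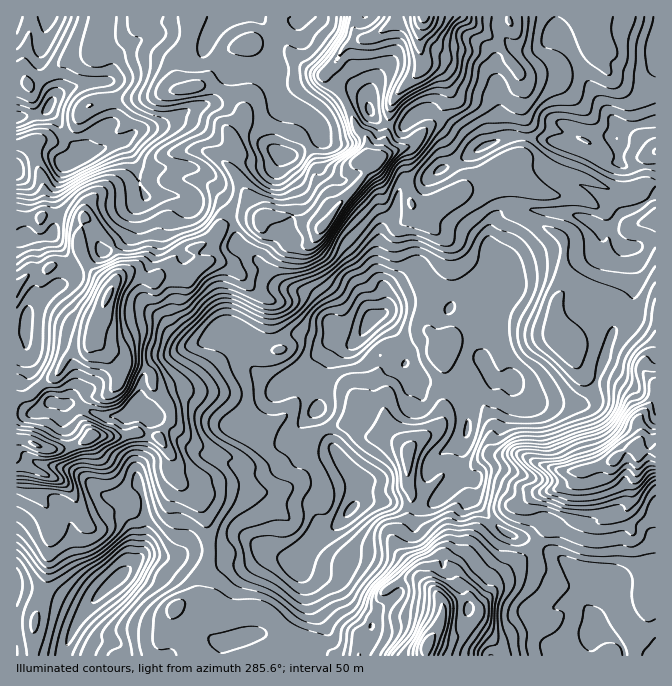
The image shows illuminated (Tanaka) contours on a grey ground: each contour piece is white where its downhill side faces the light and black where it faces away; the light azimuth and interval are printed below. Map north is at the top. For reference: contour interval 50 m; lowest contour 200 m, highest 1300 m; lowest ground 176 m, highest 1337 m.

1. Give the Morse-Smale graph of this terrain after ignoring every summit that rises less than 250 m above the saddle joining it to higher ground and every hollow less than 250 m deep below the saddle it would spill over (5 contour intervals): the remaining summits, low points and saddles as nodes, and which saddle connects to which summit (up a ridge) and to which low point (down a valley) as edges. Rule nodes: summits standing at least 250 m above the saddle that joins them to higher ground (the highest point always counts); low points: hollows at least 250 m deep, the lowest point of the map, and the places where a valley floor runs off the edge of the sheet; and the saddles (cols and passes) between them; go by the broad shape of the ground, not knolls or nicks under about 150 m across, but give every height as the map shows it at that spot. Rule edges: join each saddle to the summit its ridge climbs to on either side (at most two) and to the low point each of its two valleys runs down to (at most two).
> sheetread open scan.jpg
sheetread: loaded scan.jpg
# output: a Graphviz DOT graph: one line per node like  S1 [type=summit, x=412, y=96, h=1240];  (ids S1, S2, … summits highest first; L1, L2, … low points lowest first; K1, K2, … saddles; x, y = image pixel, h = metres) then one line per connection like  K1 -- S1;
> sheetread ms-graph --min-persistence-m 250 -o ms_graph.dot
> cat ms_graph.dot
graph terrain {
  S1 [type=summit, x=427, y=645, h=1337];
  S2 [type=summit, x=424, y=17, h=1325];
  S3 [type=summit, x=637, y=445, h=1229];
  S4 [type=summit, x=108, y=295, h=1209];
  L1 [type=low, x=370, y=320, h=176];
  L2 [type=low, x=45, y=17, h=225];
  L3 [type=low, x=115, y=580, h=232];
  K1 [type=saddle, x=232, y=222, h=896];
  K2 [type=saddle, x=537, y=544, h=727];
  K3 [type=saddle, x=209, y=550, h=613];
  K4 [type=saddle, x=518, y=208, h=555];
  K1 -- S2;
  K1 -- S4;
  K1 -- L1;
  K1 -- L2;
  K2 -- S1;
  K2 -- S3;
  K2 -- L1;
  K3 -- S1;
  K3 -- L1;
  K3 -- L3;
  K4 -- S1;
  K4 -- S2;
  K4 -- L1;
}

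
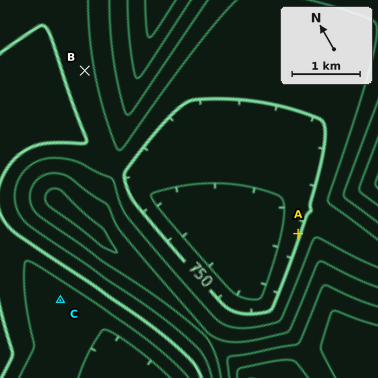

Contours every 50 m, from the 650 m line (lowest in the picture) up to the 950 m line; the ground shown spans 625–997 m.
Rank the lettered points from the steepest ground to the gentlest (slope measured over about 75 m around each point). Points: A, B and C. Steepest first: A B C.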